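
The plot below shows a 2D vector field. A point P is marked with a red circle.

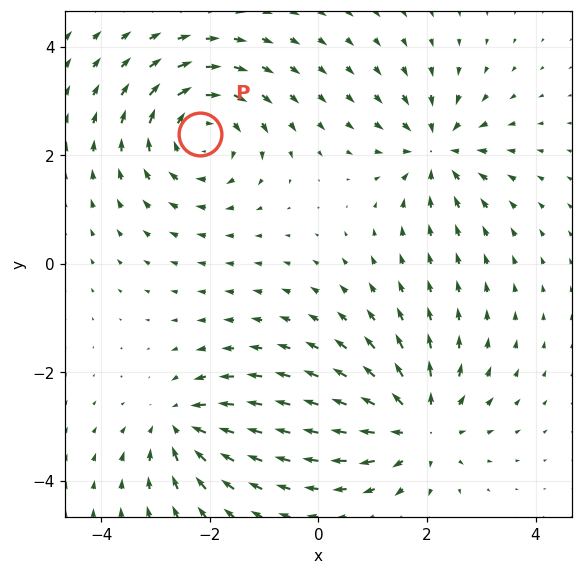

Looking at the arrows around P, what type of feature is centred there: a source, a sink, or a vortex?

vortex

At P (-2.2, 2.4) the arrows circulate clockwise. Divergence ≈0, curl about -4 — near-zero divergence with nonzero curl is a vortex.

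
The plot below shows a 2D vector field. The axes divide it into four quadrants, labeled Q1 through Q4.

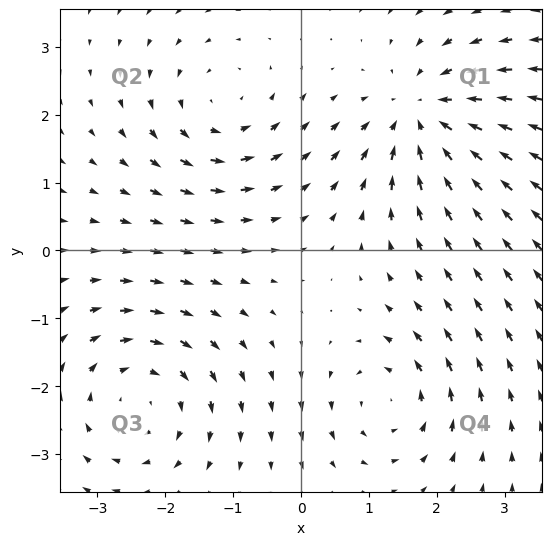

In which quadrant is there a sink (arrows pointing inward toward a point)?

The sink sits at approximately (1.8, 2.0), which lies in quadrant Q1. The divergence there is about -5, negative as expected for a sink.

Q1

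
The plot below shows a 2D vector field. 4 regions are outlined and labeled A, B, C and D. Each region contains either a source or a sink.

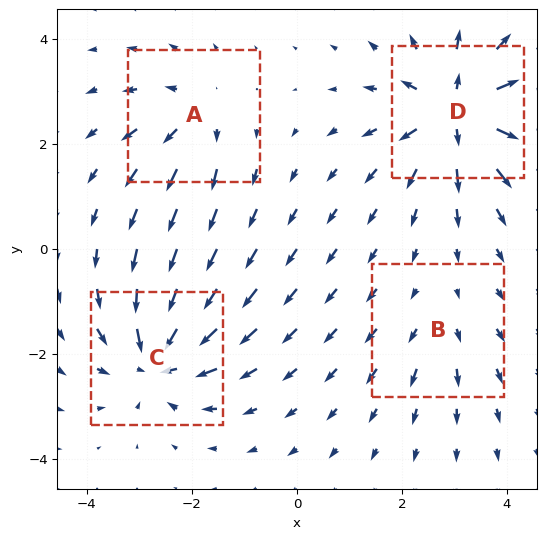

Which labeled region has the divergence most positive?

Divergence at each region's feature centre — A: about +4, B: about +2, C: about -6, D: about +8. Region D is most positive.

D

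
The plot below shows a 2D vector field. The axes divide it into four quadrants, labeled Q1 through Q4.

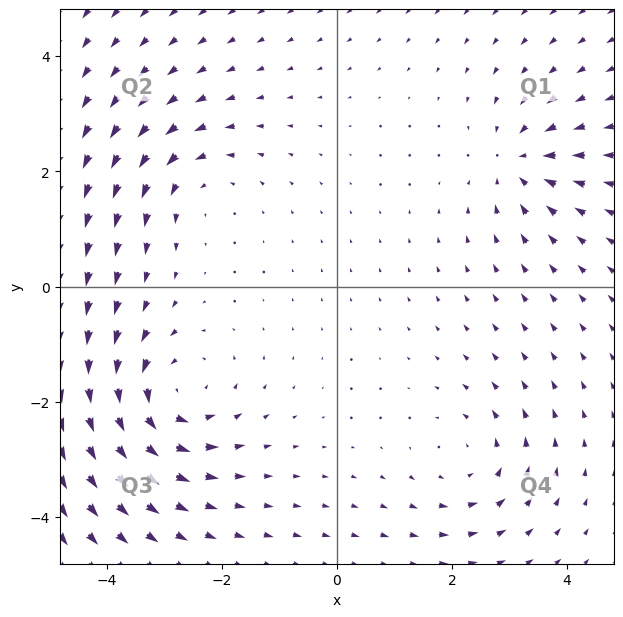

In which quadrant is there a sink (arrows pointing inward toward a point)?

Q1

The sink sits at approximately (3.2, 2.2), which lies in quadrant Q1. The divergence there is about -4, negative as expected for a sink.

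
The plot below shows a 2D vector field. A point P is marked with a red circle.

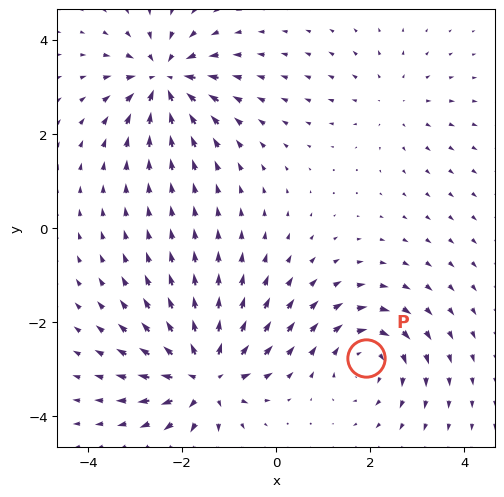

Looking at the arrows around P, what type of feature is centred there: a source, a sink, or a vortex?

At P (1.9, -2.8) the arrows circulate clockwise. Divergence ≈0, curl about -4 — near-zero divergence with nonzero curl is a vortex.

vortex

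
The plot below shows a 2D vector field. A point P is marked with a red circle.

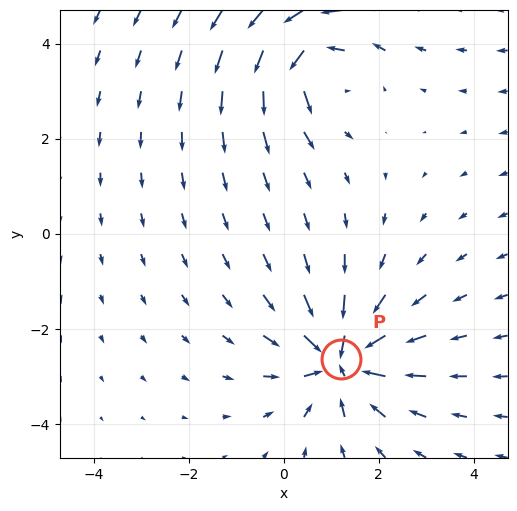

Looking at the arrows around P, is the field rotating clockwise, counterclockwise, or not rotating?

Near P at (1.2, -2.6) the arrows show no circulation. The curl there is ≈0.

not rotating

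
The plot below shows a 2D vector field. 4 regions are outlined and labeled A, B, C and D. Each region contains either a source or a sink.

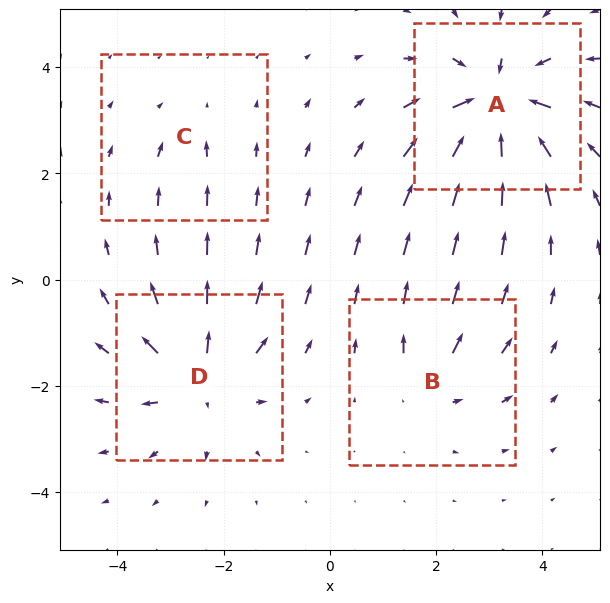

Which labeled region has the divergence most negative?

A

Divergence at each region's feature centre — A: about -8, B: about +3, C: about -2, D: about +6. Region A is most negative.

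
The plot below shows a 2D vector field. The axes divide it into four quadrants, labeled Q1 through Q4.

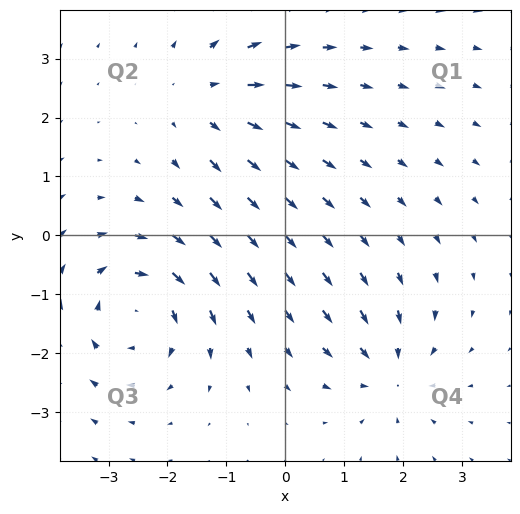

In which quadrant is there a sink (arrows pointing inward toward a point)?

The sink sits at approximately (1.8, -2.3), which lies in quadrant Q4. The divergence there is about -4, negative as expected for a sink.

Q4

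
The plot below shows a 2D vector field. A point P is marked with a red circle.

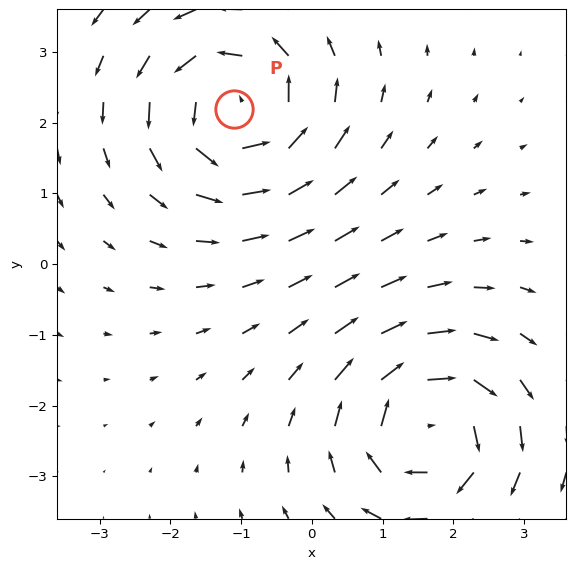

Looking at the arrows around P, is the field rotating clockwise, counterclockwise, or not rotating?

counterclockwise

Near P at (-1.1, 2.2) the arrows circulate counterclockwise. The curl (z-component) there is about +5; positive curl means counterclockwise rotation.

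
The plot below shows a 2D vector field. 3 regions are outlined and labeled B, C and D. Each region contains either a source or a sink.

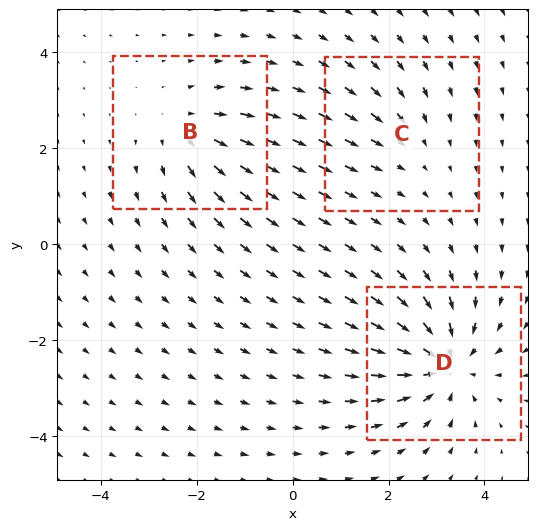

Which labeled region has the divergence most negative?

D

Divergence at each region's feature centre — B: about +3, C: about -2, D: about -5. Region D is most negative.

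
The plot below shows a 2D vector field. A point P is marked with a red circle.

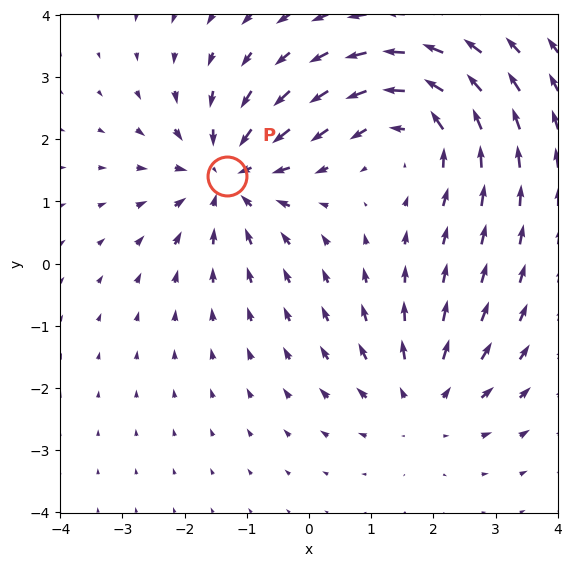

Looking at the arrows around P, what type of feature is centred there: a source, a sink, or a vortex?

sink

At P (-1.3, 1.4) the arrows converge inward. Divergence about -4, curl ≈0 — negative divergence with near-zero curl is a sink.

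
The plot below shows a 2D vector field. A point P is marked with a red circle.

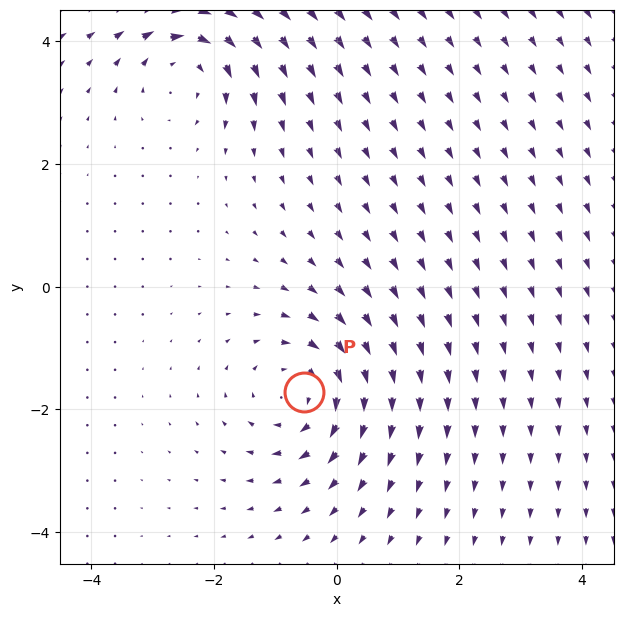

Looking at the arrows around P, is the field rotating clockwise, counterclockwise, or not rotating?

Near P at (-0.5, -1.7) the arrows circulate clockwise. The curl (z-component) there is about -4; negative curl means clockwise rotation.

clockwise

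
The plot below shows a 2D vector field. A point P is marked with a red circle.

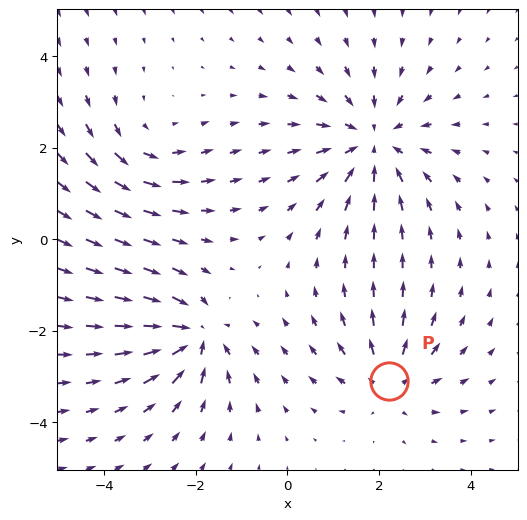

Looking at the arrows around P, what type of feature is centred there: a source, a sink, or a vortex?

source

At P (2.2, -3.1) the arrows spread outward. Divergence about +3, curl ≈0 — positive divergence with near-zero curl is a source.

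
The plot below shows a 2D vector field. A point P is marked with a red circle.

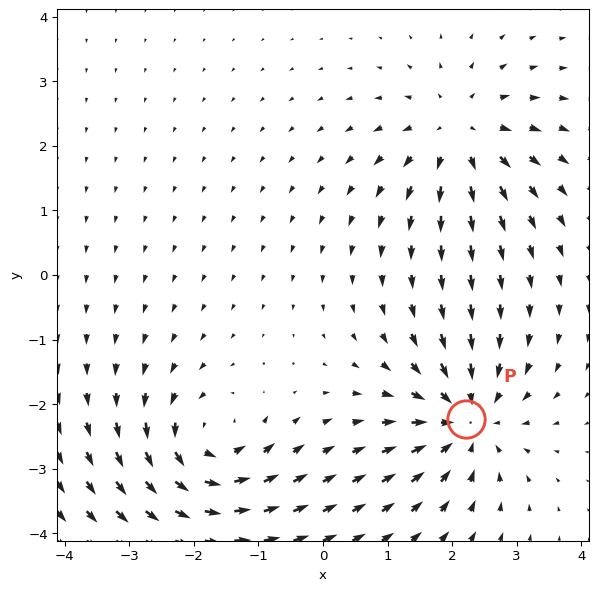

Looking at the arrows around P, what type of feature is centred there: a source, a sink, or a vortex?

sink

At P (2.2, -2.2) the arrows converge inward. Divergence about -5, curl ≈0 — negative divergence with near-zero curl is a sink.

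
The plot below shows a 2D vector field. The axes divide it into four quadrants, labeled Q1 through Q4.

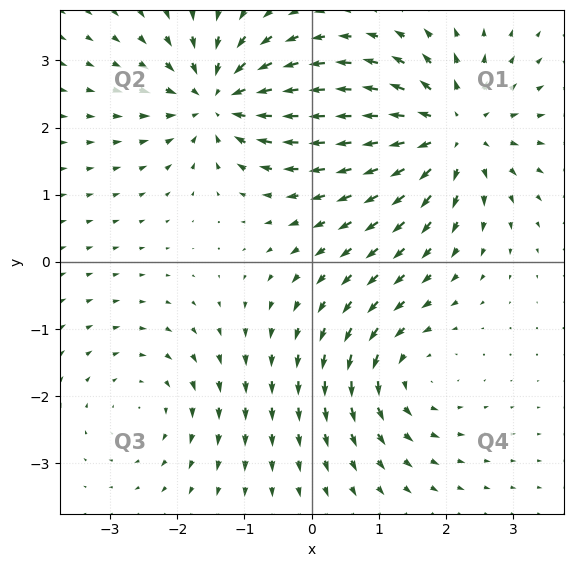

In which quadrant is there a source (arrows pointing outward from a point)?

Q1

The source sits at approximately (2.1, 1.9), which lies in quadrant Q1. The divergence there is about +5, positive as expected for a source.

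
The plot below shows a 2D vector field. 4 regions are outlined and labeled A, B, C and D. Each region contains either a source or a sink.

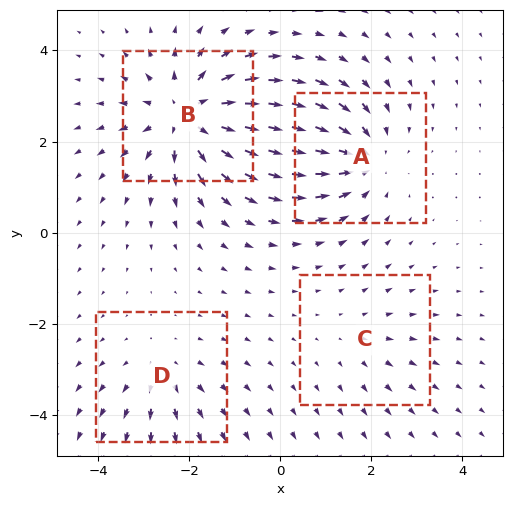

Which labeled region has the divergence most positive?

B

Divergence at each region's feature centre — A: about -5, B: about +7, C: about +2, D: about +3. Region B is most positive.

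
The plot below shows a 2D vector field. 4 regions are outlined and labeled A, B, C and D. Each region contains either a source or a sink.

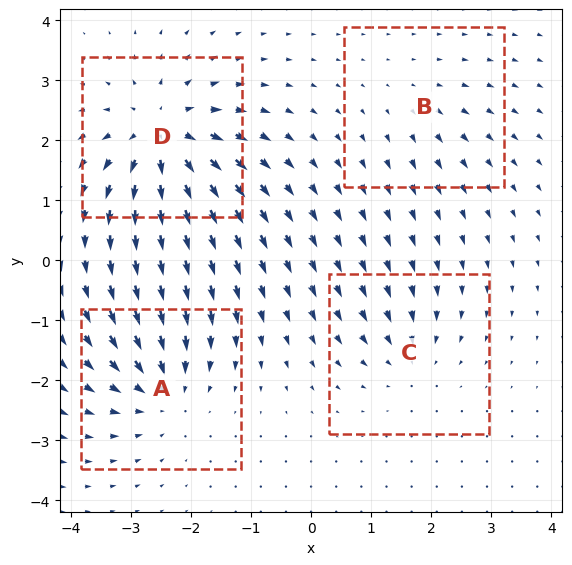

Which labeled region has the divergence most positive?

D

Divergence at each region's feature centre — A: about -6, B: about +2, C: about -4, D: about +8. Region D is most positive.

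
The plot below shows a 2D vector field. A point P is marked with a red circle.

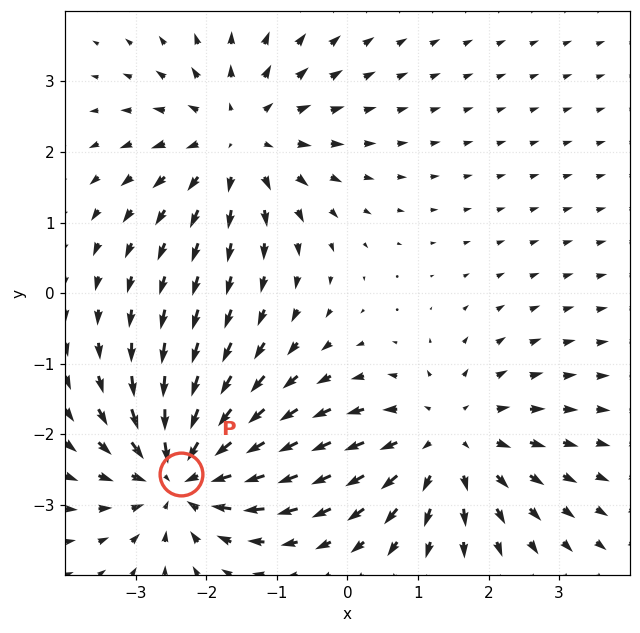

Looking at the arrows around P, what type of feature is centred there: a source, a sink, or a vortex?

sink

At P (-2.4, -2.6) the arrows converge inward. Divergence about -4, curl ≈0 — negative divergence with near-zero curl is a sink.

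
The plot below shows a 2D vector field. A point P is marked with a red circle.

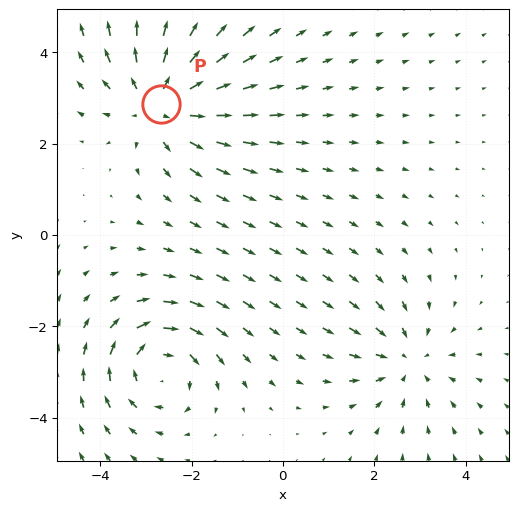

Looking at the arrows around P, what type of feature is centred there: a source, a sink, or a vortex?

source

At P (-2.7, 2.9) the arrows spread outward. Divergence about +4, curl ≈0 — positive divergence with near-zero curl is a source.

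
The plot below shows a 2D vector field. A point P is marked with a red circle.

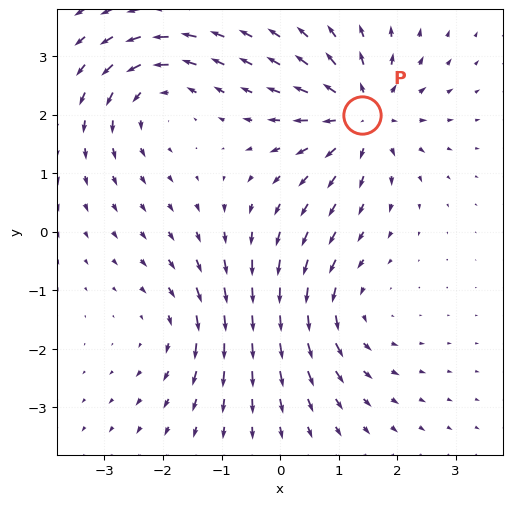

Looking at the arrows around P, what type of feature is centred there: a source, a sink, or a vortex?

At P (1.4, 2.0) the arrows spread outward. Divergence about +6, curl ≈0 — positive divergence with near-zero curl is a source.

source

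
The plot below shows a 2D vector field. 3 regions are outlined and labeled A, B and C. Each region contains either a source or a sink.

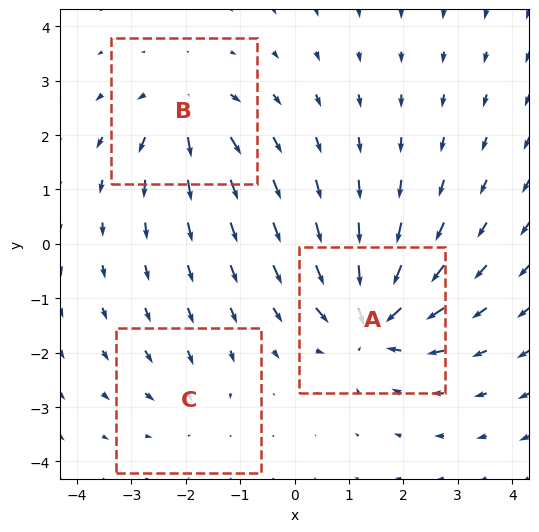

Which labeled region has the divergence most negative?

Divergence at each region's feature centre — A: about -6, B: about +4, C: about -2. Region A is most negative.

A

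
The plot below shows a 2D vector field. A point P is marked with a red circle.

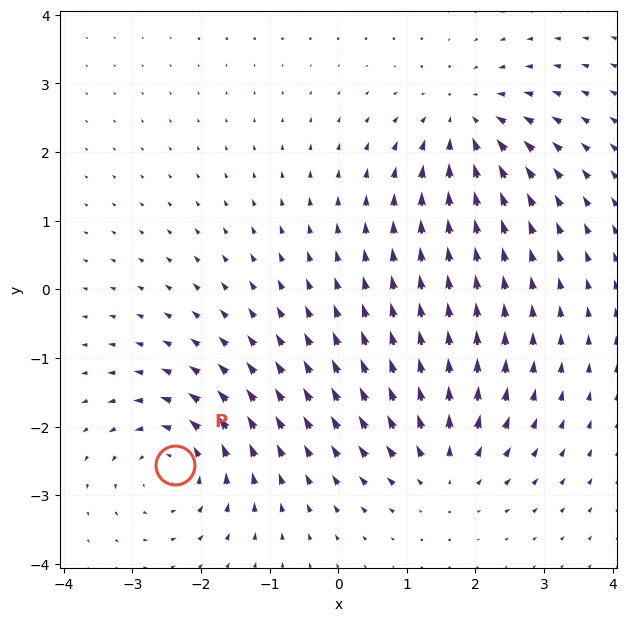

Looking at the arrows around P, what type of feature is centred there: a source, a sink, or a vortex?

vortex

At P (-2.4, -2.6) the arrows circulate counterclockwise. Divergence ≈0, curl about +6 — near-zero divergence with nonzero curl is a vortex.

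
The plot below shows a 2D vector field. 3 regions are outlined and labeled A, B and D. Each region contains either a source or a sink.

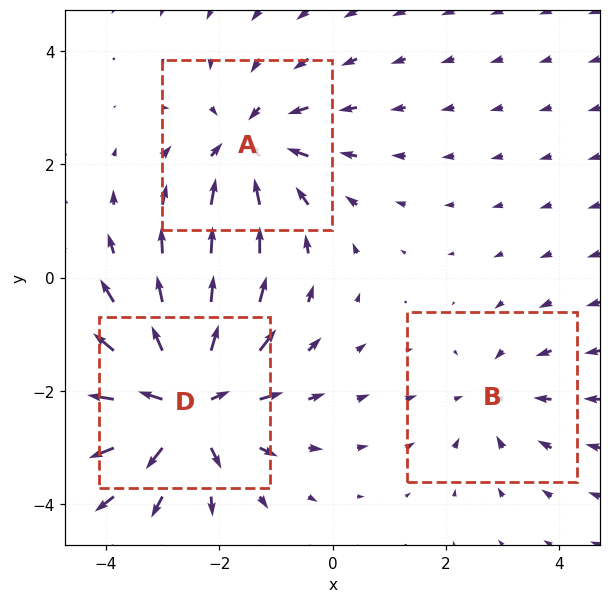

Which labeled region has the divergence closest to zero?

B

Divergence at each region's feature centre — A: about -3, B: about -2, D: about +4. Region B is closest to zero.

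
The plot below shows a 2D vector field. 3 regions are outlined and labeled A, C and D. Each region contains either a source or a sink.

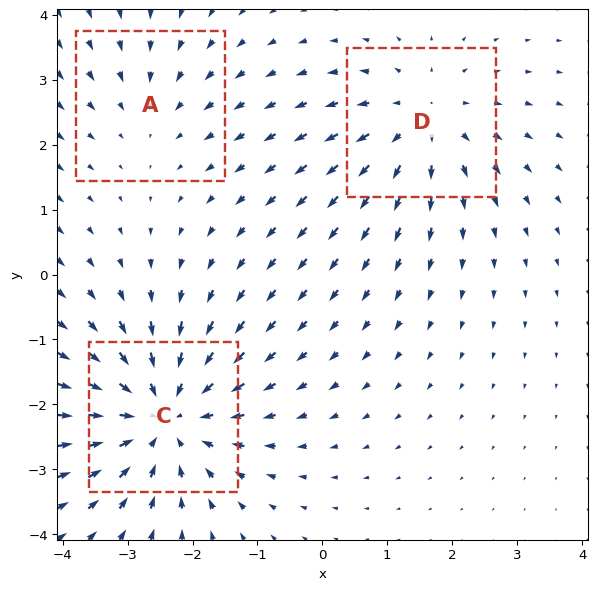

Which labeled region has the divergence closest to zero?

A

Divergence at each region's feature centre — A: about -2, C: about -4, D: about +3. Region A is closest to zero.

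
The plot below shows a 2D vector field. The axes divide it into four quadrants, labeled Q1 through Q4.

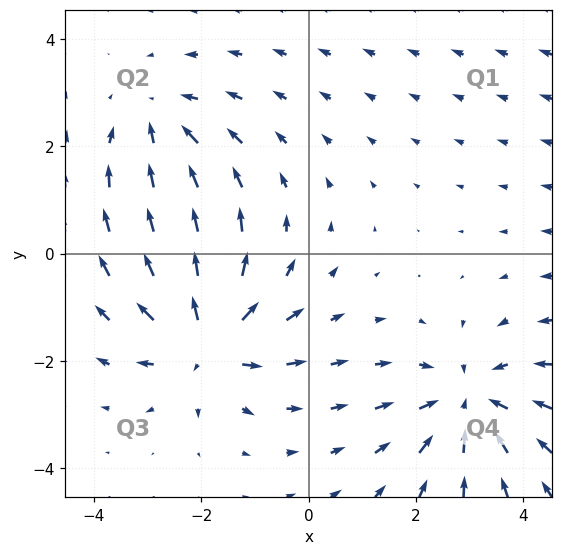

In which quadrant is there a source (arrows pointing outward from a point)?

The source sits at approximately (-1.9, -1.6), which lies in quadrant Q3. The divergence there is about +6, positive as expected for a source.

Q3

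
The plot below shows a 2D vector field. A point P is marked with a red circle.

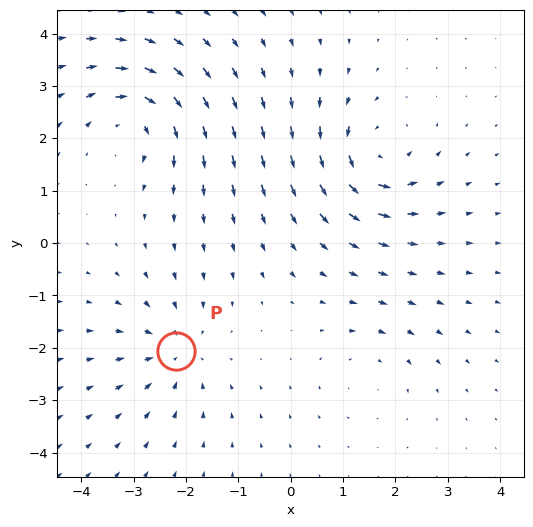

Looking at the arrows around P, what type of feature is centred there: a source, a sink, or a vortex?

sink

At P (-2.2, -2.1) the arrows converge inward. Divergence about -4, curl ≈0 — negative divergence with near-zero curl is a sink.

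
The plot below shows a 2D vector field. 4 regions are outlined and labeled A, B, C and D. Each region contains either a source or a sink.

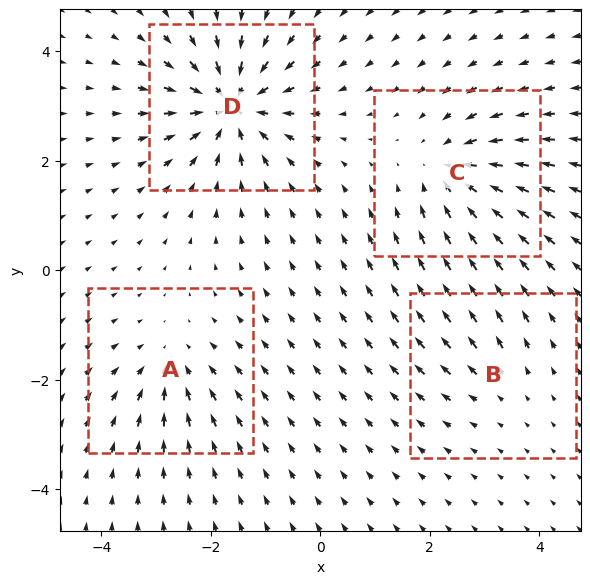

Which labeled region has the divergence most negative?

D

Divergence at each region's feature centre — A: about -4, B: about +2, C: about -5, D: about -8. Region D is most negative.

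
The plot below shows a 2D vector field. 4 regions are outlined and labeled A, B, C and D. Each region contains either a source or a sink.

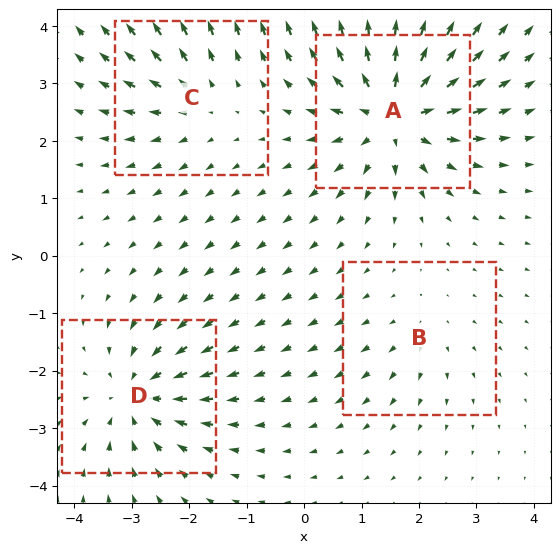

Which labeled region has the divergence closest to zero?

B

Divergence at each region's feature centre — A: about +8, B: about +2, C: about +4, D: about -6. Region B is closest to zero.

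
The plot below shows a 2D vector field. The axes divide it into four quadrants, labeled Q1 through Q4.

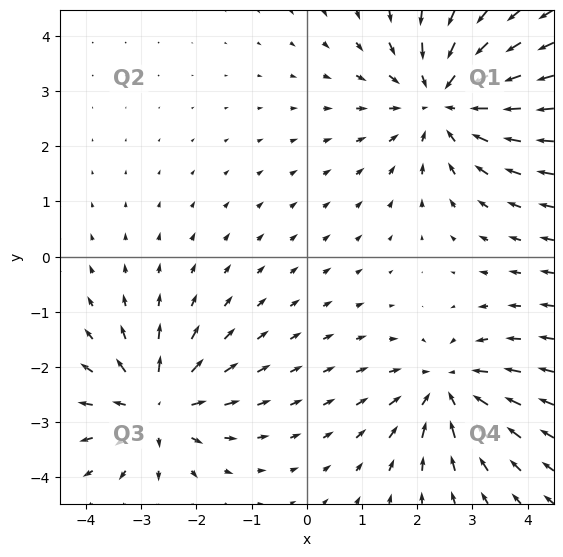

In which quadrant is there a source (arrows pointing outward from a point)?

Q3

The source sits at approximately (-2.7, -2.7), which lies in quadrant Q3. The divergence there is about +3, positive as expected for a source.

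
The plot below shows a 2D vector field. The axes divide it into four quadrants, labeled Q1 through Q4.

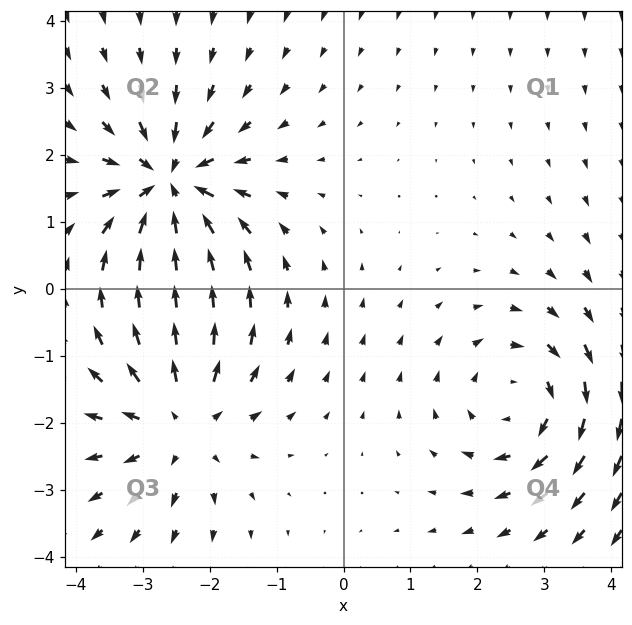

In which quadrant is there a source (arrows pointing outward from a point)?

The source sits at approximately (-2.4, -2.0), which lies in quadrant Q3. The divergence there is about +4, positive as expected for a source.

Q3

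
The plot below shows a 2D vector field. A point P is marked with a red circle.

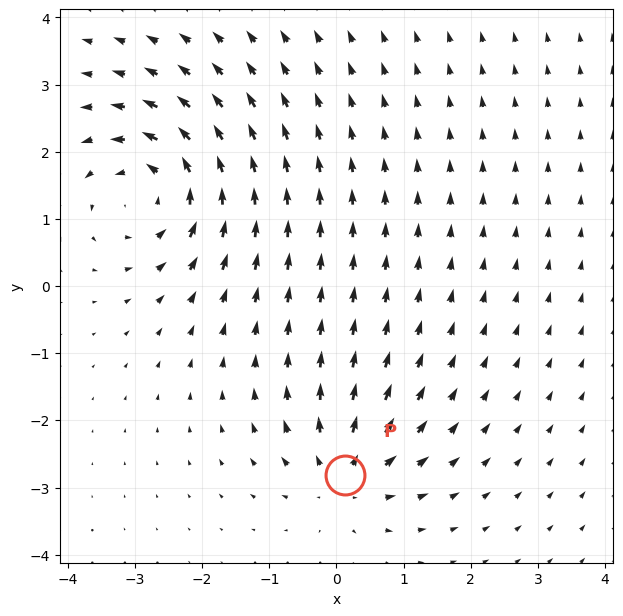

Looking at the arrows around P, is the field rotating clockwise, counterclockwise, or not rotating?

not rotating

Near P at (0.1, -2.8) the arrows show no circulation. The curl there is ≈0.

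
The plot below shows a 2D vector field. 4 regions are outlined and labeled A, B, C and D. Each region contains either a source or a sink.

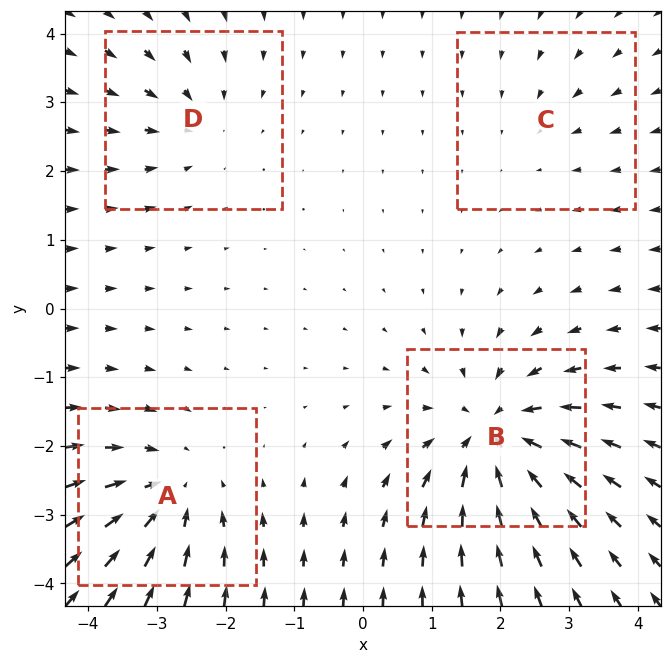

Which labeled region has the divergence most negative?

Divergence at each region's feature centre — A: about -5, B: about -7, C: about -2, D: about -3. Region B is most negative.

B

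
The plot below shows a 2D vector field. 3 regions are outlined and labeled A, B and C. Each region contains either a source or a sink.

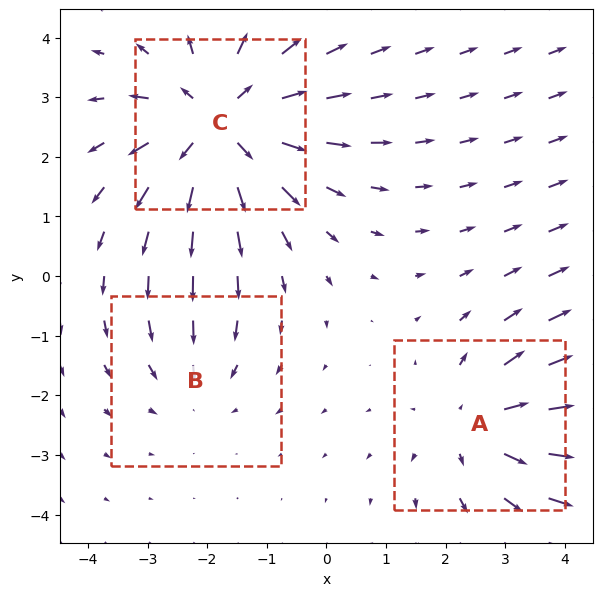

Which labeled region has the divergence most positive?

C

Divergence at each region's feature centre — A: about +3, B: about -2, C: about +4. Region C is most positive.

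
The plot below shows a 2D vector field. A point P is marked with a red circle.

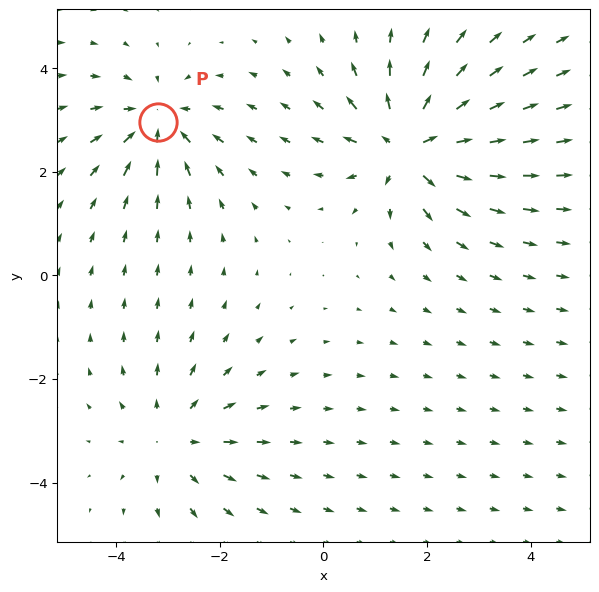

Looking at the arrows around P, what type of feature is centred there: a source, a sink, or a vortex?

At P (-3.2, 3.0) the arrows converge inward. Divergence about -3, curl ≈0 — negative divergence with near-zero curl is a sink.

sink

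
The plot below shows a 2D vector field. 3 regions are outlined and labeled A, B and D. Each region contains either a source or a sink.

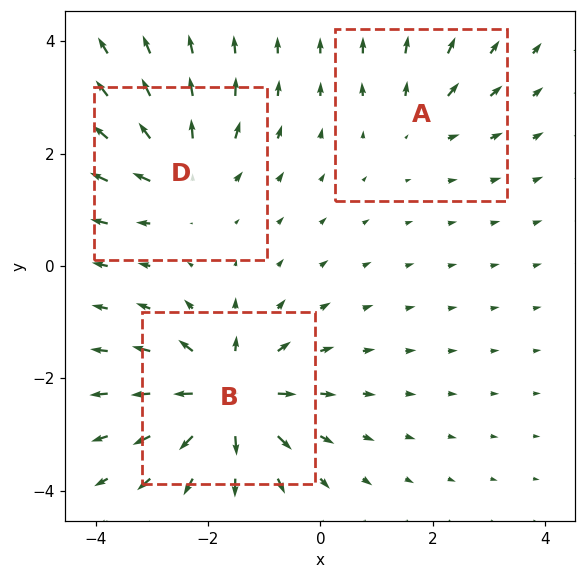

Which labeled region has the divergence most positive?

B

Divergence at each region's feature centre — A: about +2, B: about +6, D: about +4. Region B is most positive.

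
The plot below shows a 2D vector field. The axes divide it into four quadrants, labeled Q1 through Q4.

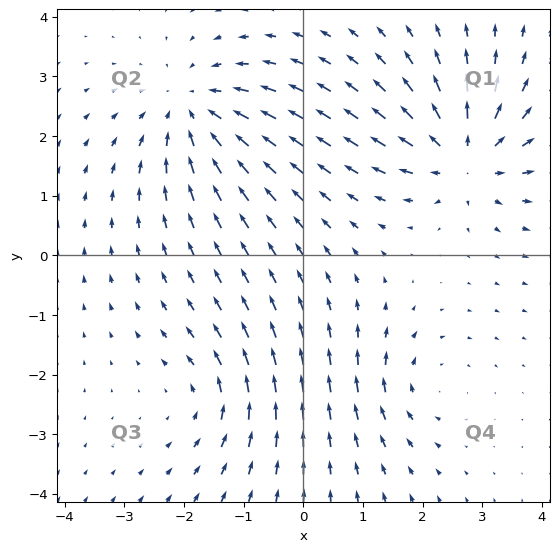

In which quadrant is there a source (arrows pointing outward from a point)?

The source sits at approximately (2.7, 1.7), which lies in quadrant Q1. The divergence there is about +6, positive as expected for a source.

Q1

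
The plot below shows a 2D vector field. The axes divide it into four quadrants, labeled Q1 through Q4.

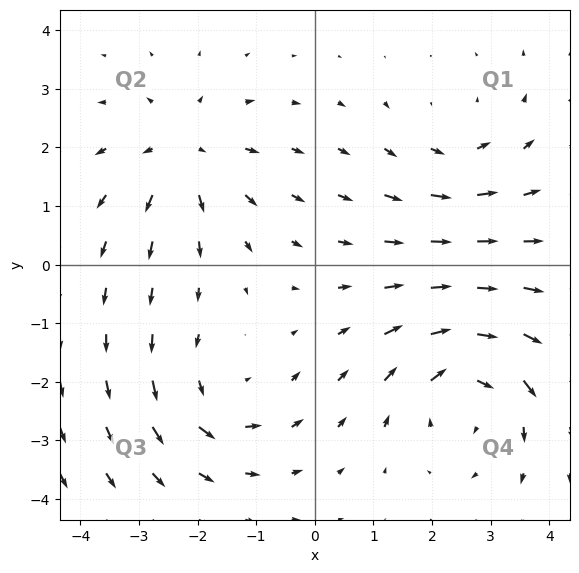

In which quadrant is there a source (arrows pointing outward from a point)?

The source sits at approximately (-2.2, 1.9), which lies in quadrant Q2. The divergence there is about +4, positive as expected for a source.

Q2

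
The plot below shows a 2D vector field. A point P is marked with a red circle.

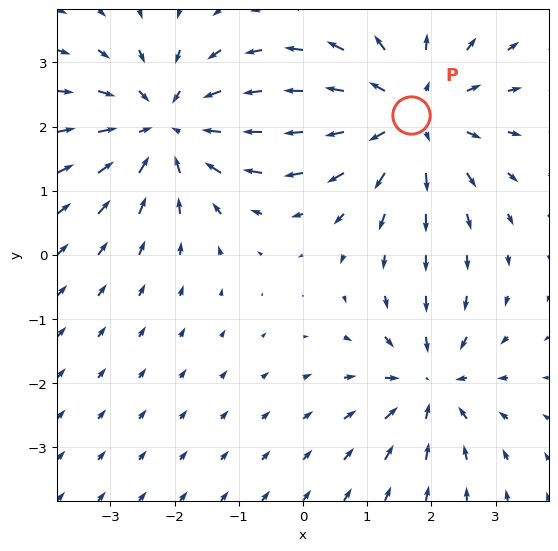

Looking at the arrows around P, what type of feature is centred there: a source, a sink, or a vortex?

At P (1.7, 2.2) the arrows spread outward. Divergence about +4, curl ≈0 — positive divergence with near-zero curl is a source.

source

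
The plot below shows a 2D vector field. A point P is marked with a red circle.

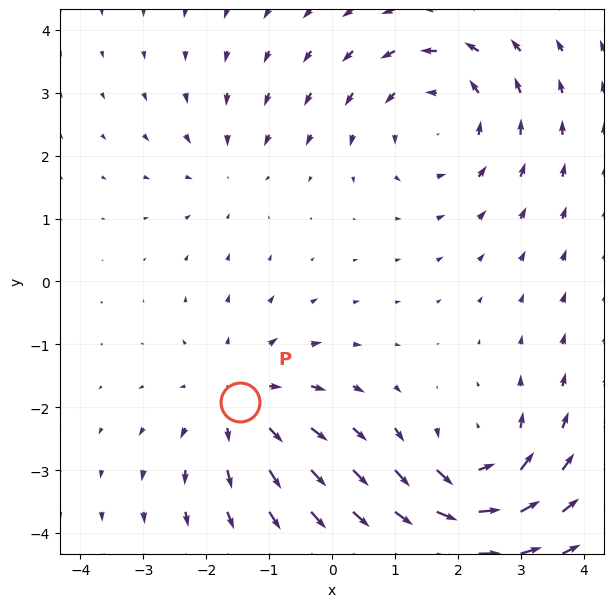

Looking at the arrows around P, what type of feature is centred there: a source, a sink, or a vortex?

At P (-1.5, -1.9) the arrows spread outward. Divergence about +4, curl ≈0 — positive divergence with near-zero curl is a source.

source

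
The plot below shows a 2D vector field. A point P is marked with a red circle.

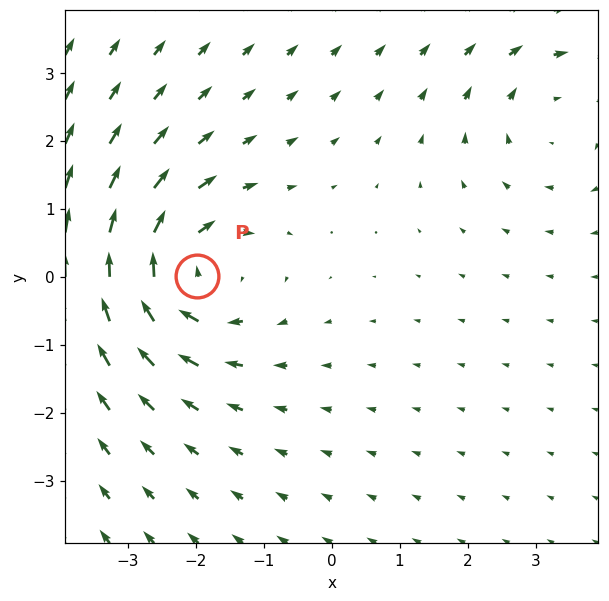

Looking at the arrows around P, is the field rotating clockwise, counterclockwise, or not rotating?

clockwise

Near P at (-2.0, 0.0) the arrows circulate clockwise. The curl (z-component) there is about -4; negative curl means clockwise rotation.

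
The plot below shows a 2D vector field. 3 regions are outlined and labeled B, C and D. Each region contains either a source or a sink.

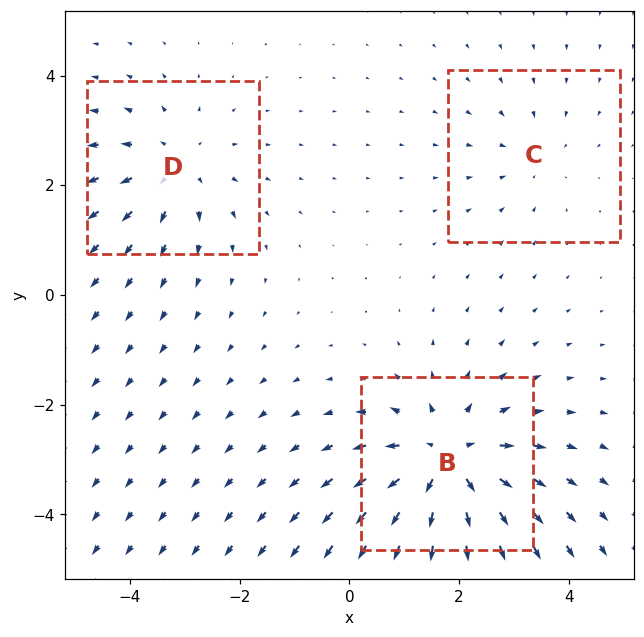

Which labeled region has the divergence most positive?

B

Divergence at each region's feature centre — B: about +5, C: about -2, D: about +3. Region B is most positive.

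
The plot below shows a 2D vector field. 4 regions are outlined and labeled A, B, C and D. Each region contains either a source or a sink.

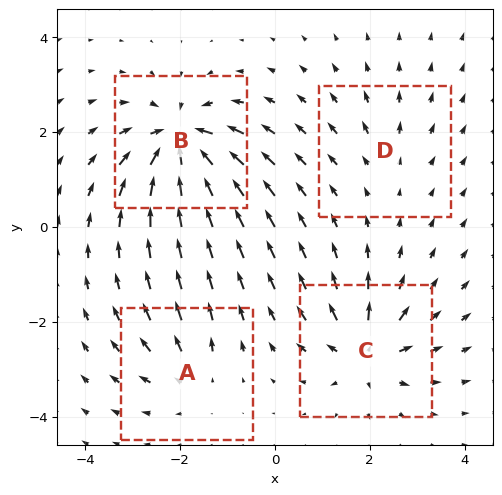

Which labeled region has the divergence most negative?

B

Divergence at each region's feature centre — A: about +4, B: about -9, C: about +7, D: about +3. Region B is most negative.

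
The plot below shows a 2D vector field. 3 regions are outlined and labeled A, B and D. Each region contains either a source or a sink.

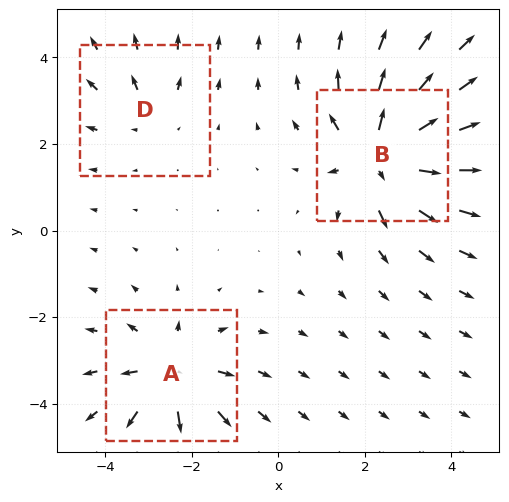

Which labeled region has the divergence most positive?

B

Divergence at each region's feature centre — A: about +4, B: about +5, D: about +2. Region B is most positive.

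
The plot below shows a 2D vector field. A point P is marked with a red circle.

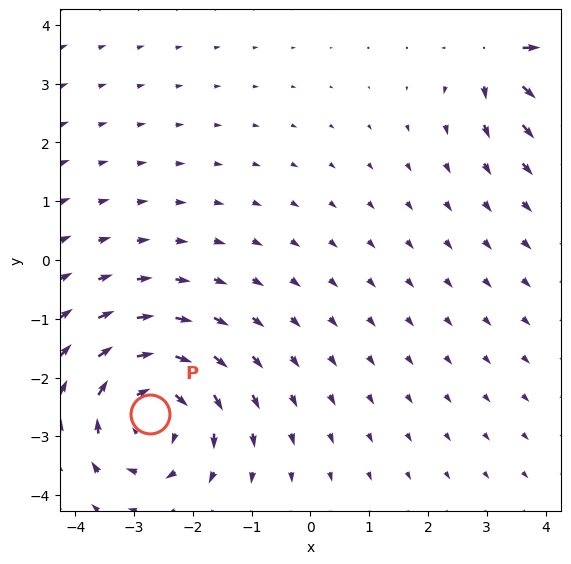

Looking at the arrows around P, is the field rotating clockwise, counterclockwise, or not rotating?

clockwise

Near P at (-2.7, -2.6) the arrows circulate clockwise. The curl (z-component) there is about -4; negative curl means clockwise rotation.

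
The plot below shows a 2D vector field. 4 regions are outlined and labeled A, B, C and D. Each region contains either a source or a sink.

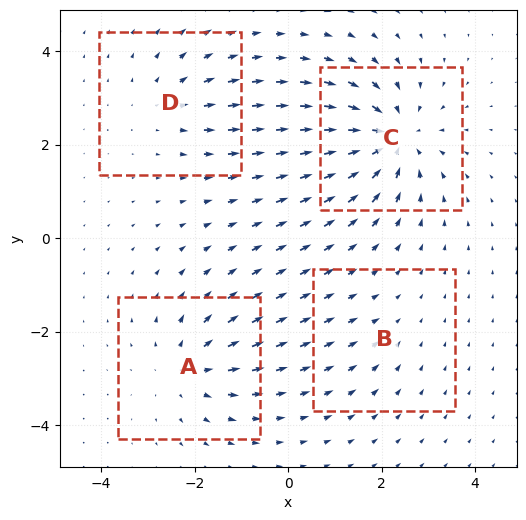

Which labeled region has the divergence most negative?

Divergence at each region's feature centre — A: about +5, B: about -2, C: about -7, D: about +3. Region C is most negative.

C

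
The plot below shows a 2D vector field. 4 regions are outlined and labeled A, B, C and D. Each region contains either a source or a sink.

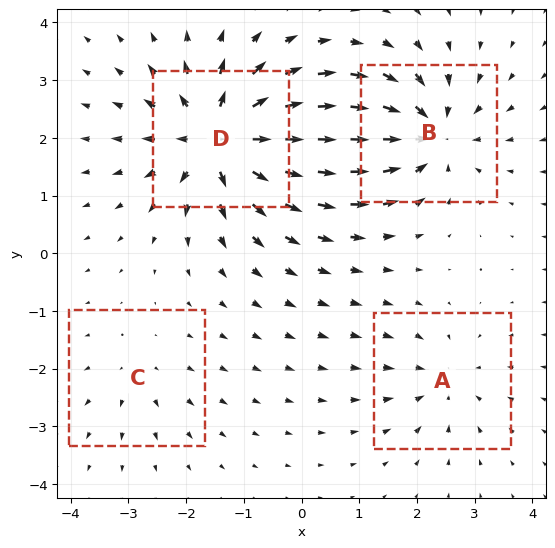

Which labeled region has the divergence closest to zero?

C

Divergence at each region's feature centre — A: about -4, B: about -6, C: about +2, D: about +8. Region C is closest to zero.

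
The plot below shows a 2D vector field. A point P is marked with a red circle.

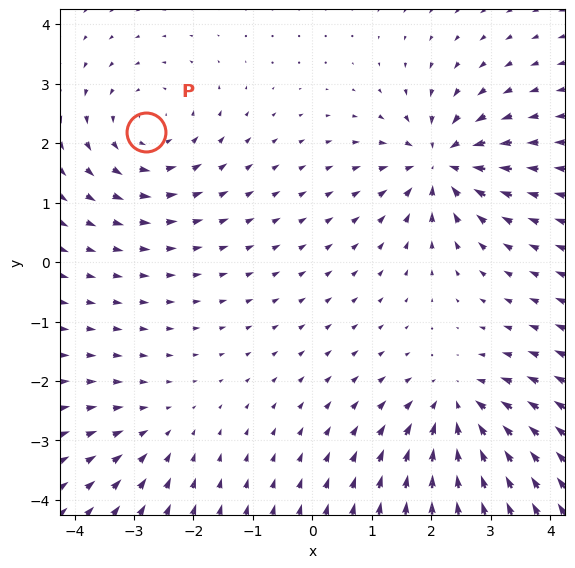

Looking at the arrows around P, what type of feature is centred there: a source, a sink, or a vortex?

vortex

At P (-2.8, 2.2) the arrows circulate counterclockwise. Divergence ≈0, curl about +4 — near-zero divergence with nonzero curl is a vortex.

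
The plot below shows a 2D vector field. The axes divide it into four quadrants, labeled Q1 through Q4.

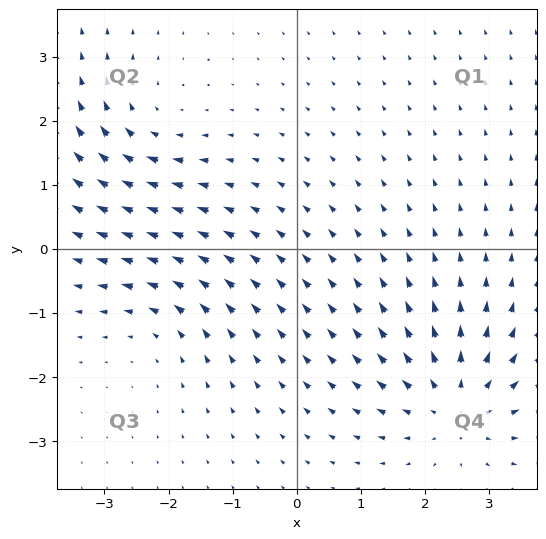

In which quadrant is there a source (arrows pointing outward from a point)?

Q4

The source sits at approximately (2.5, -2.4), which lies in quadrant Q4. The divergence there is about +5, positive as expected for a source.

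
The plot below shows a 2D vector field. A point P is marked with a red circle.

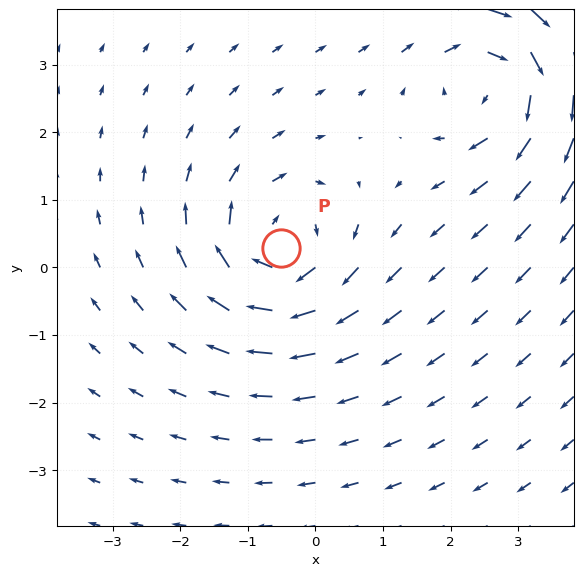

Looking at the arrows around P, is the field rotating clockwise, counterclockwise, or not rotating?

Near P at (-0.5, 0.3) the arrows circulate clockwise. The curl (z-component) there is about -6; negative curl means clockwise rotation.

clockwise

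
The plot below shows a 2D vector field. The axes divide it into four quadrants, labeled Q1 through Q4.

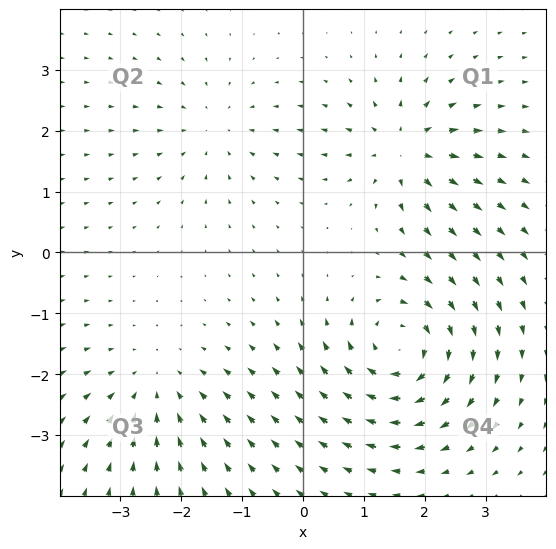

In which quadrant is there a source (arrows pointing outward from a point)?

The source sits at approximately (1.7, 1.7), which lies in quadrant Q1. The divergence there is about +5, positive as expected for a source.

Q1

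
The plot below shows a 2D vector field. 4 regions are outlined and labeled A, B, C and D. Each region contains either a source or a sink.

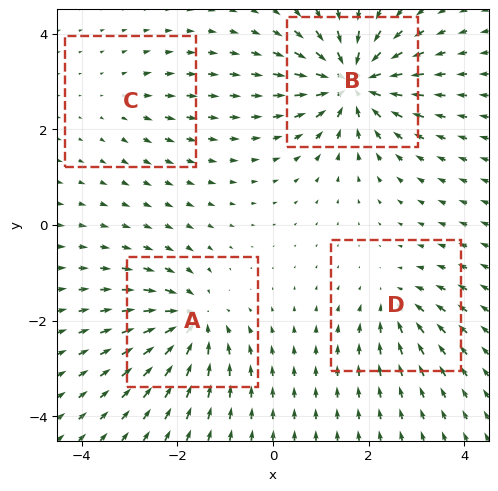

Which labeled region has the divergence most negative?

B

Divergence at each region's feature centre — A: about -6, B: about -8, C: about +2, D: about -4. Region B is most negative.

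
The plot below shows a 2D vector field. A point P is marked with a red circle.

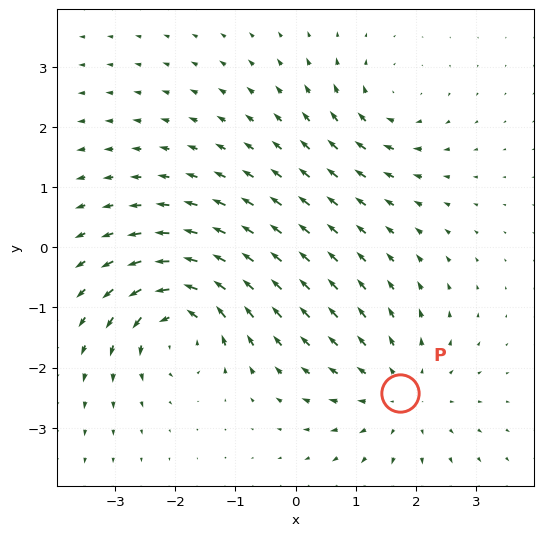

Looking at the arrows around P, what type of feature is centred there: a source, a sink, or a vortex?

source

At P (1.7, -2.4) the arrows spread outward. Divergence about +4, curl ≈0 — positive divergence with near-zero curl is a source.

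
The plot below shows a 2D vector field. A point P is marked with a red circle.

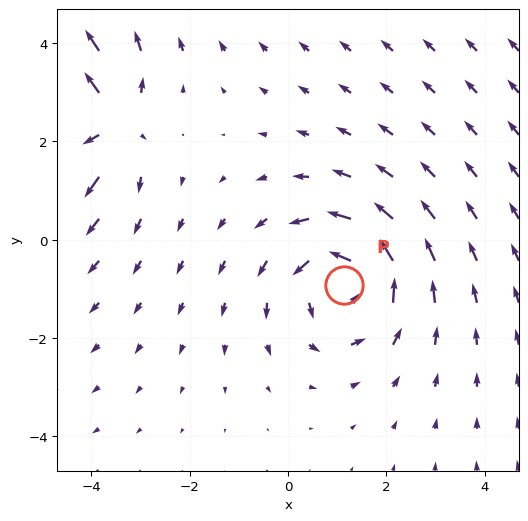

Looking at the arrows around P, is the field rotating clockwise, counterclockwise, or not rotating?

counterclockwise

Near P at (1.1, -0.9) the arrows circulate counterclockwise. The curl (z-component) there is about +4; positive curl means counterclockwise rotation.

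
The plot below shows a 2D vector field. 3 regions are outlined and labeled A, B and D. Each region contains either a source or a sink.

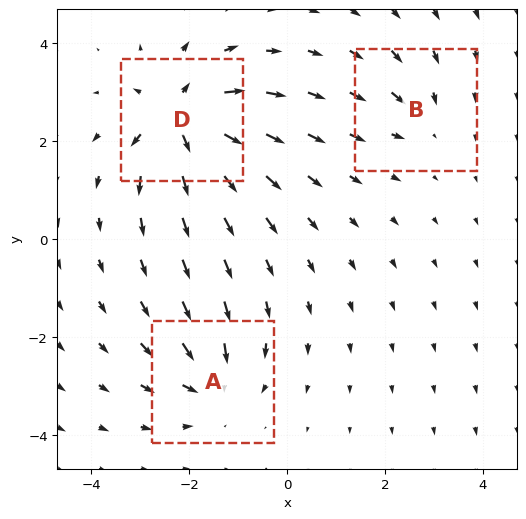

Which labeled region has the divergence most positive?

D

Divergence at each region's feature centre — A: about -4, B: about -3, D: about +7. Region D is most positive.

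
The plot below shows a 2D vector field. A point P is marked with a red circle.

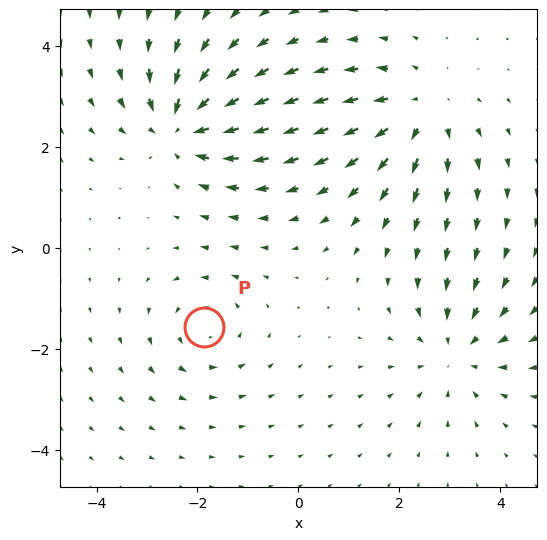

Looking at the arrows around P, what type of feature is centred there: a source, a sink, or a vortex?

vortex

At P (-1.9, -1.6) the arrows circulate counterclockwise. Divergence ≈0, curl about +3 — near-zero divergence with nonzero curl is a vortex.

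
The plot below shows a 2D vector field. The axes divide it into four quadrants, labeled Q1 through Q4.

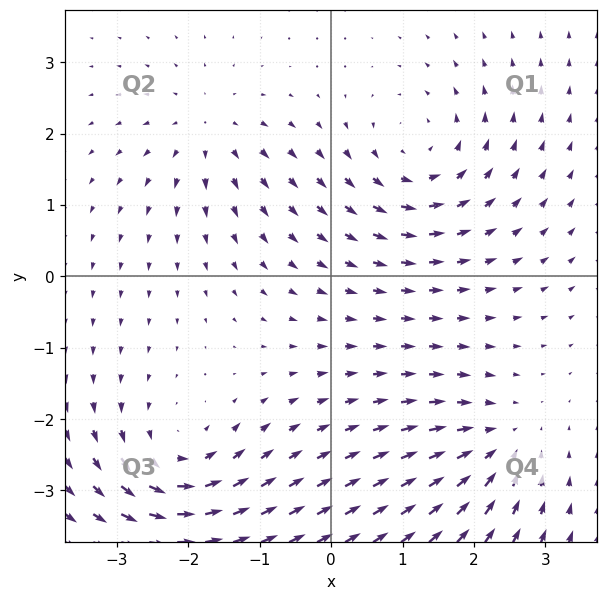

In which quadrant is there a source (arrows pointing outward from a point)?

The source sits at approximately (-1.7, 2.0), which lies in quadrant Q2. The divergence there is about +4, positive as expected for a source.

Q2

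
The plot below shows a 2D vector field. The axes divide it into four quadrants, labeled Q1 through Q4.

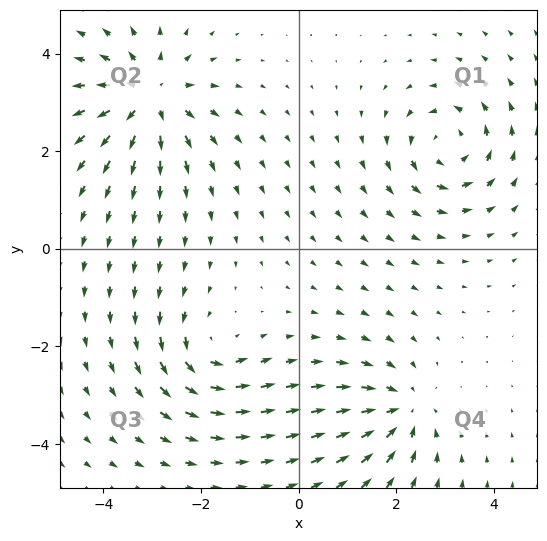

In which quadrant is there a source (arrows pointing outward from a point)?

The source sits at approximately (-3.1, 3.1), which lies in quadrant Q2. The divergence there is about +5, positive as expected for a source.

Q2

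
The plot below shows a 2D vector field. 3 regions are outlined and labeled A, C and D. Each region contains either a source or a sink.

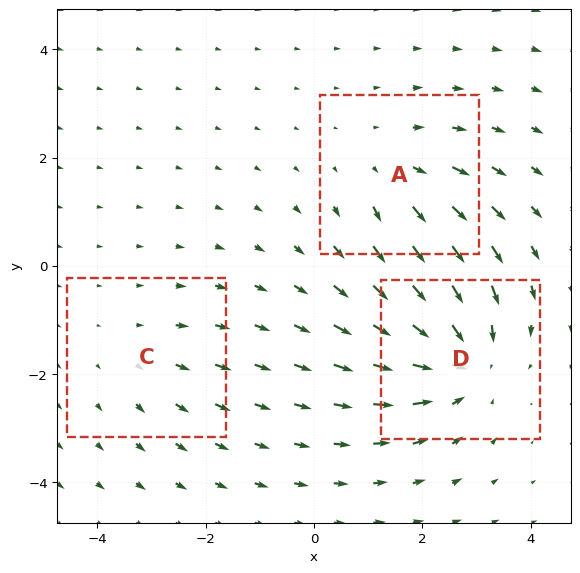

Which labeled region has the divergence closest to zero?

C

Divergence at each region's feature centre — A: about +3, C: about +2, D: about -5. Region C is closest to zero.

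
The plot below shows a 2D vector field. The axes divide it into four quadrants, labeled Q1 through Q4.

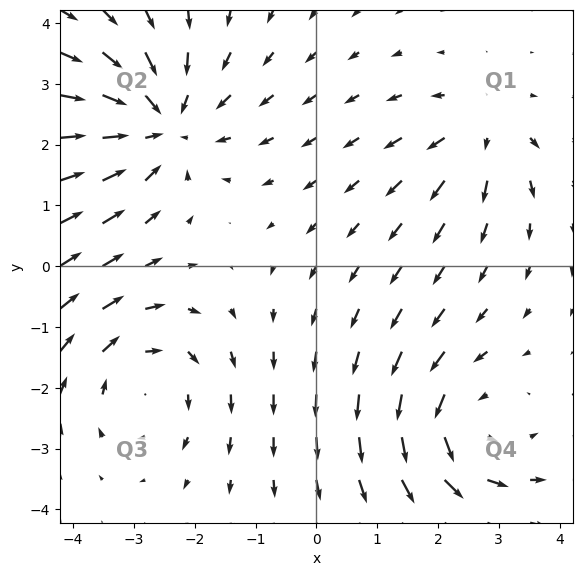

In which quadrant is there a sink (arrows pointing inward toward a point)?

Q2

The sink sits at approximately (-2.6, 2.3), which lies in quadrant Q2. The divergence there is about -4, negative as expected for a sink.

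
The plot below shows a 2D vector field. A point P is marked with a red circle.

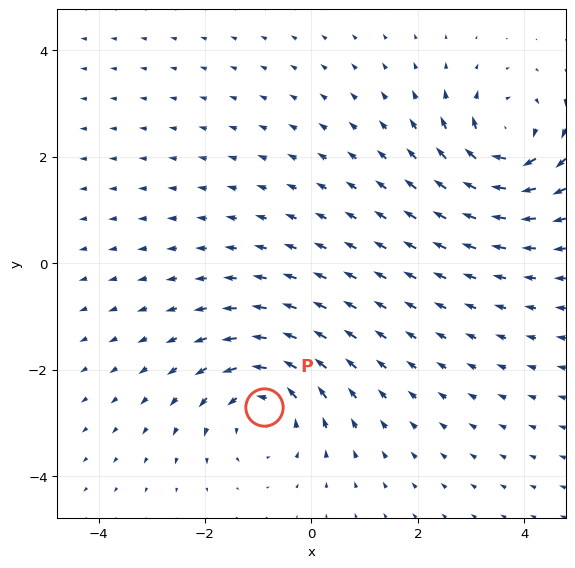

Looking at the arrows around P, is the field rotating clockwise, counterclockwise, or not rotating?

Near P at (-0.9, -2.7) the arrows circulate counterclockwise. The curl (z-component) there is about +4; positive curl means counterclockwise rotation.

counterclockwise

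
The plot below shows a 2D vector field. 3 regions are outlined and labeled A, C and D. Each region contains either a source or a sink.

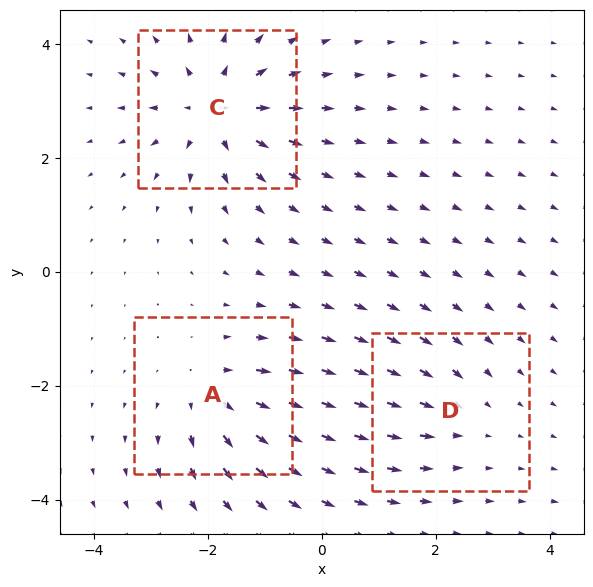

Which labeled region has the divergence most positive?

C

Divergence at each region's feature centre — A: about +4, C: about +5, D: about -2. Region C is most positive.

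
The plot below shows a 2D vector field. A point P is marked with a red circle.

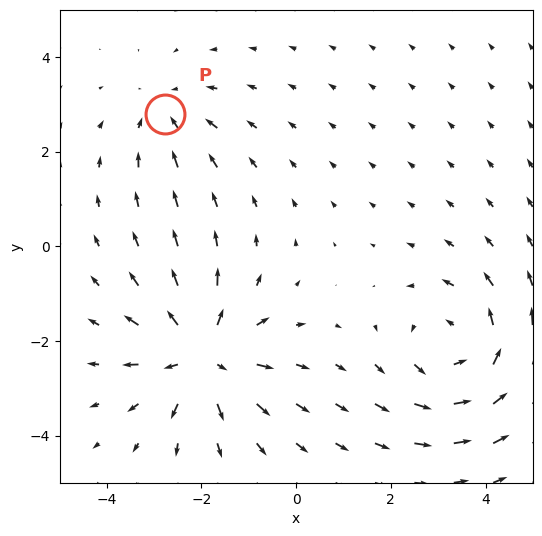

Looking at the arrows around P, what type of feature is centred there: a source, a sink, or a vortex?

sink

At P (-2.8, 2.8) the arrows converge inward. Divergence about -2, curl ≈0 — negative divergence with near-zero curl is a sink.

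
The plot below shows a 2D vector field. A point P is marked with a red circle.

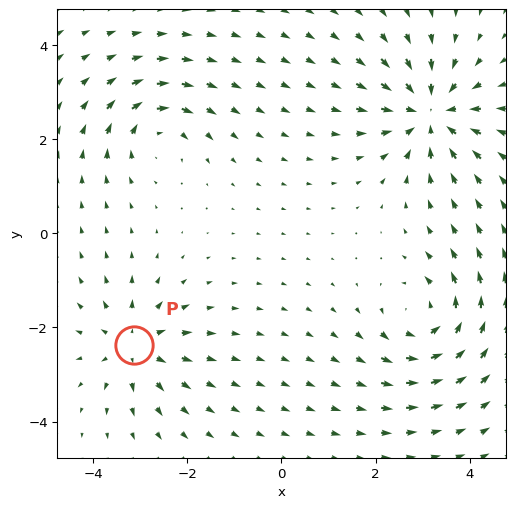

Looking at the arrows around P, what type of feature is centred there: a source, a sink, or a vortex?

source

At P (-3.1, -2.4) the arrows spread outward. Divergence about +4, curl ≈0 — positive divergence with near-zero curl is a source.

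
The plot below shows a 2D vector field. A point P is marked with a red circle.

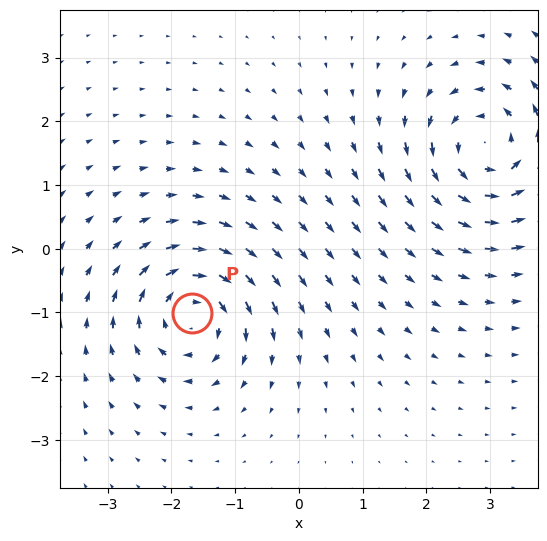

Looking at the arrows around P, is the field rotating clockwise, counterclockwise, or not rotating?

clockwise

Near P at (-1.7, -1.0) the arrows circulate clockwise. The curl (z-component) there is about -6; negative curl means clockwise rotation.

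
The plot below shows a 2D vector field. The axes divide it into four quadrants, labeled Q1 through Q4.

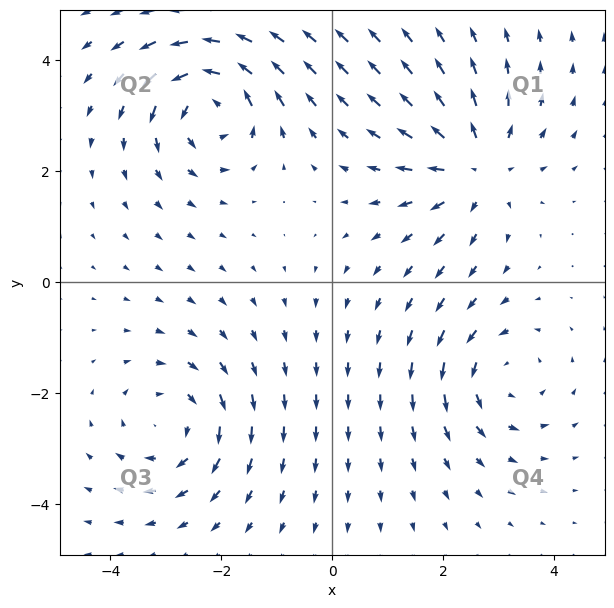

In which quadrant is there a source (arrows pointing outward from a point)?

Q1

The source sits at approximately (2.6, 2.1), which lies in quadrant Q1. The divergence there is about +5, positive as expected for a source.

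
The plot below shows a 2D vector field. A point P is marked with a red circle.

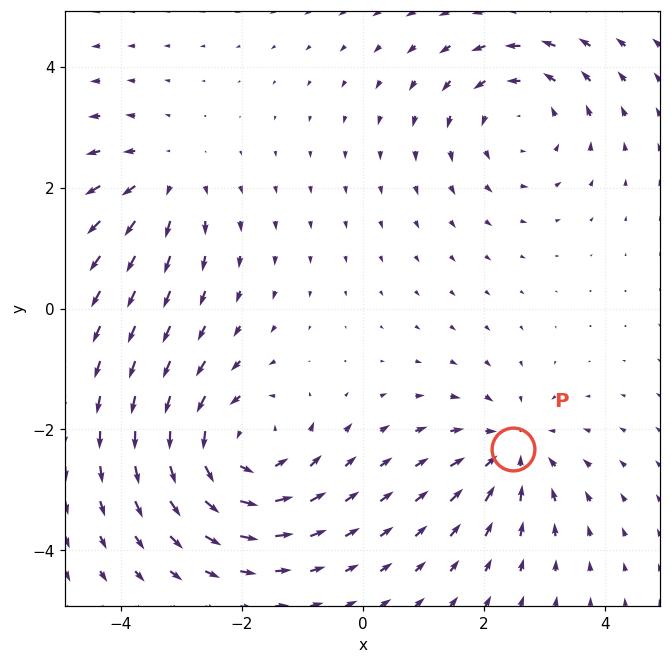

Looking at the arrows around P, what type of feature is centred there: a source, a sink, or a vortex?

sink

At P (2.5, -2.3) the arrows converge inward. Divergence about -4, curl ≈0 — negative divergence with near-zero curl is a sink.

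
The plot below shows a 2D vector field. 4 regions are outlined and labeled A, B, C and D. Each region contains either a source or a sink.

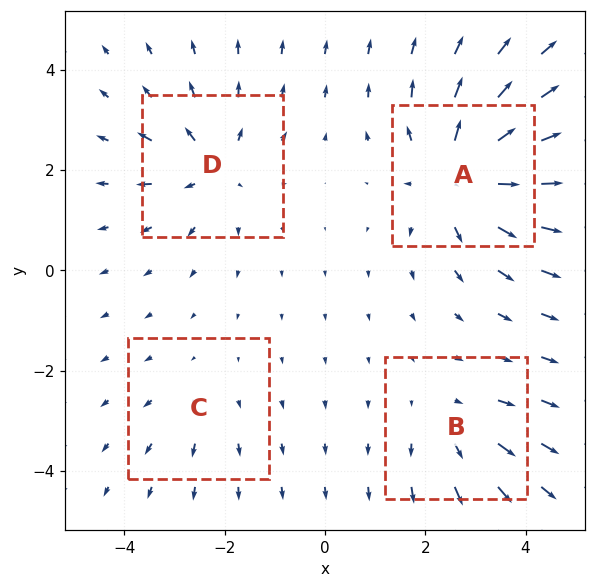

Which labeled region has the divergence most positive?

A

Divergence at each region's feature centre — A: about +7, B: about +3, C: about +2, D: about +5. Region A is most positive.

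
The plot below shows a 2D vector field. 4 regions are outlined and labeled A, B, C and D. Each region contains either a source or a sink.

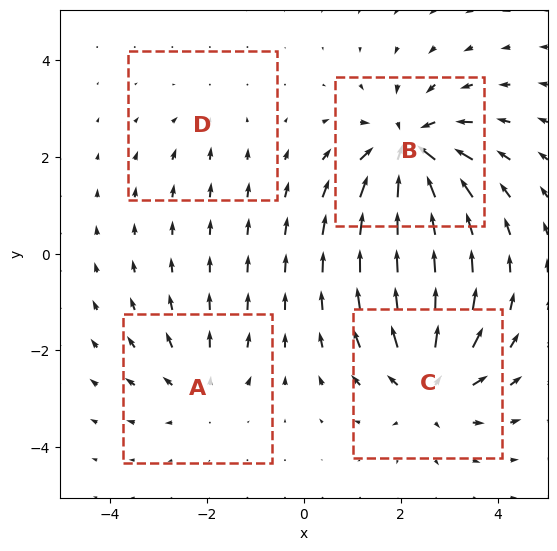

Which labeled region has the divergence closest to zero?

Divergence at each region's feature centre — A: about +3, B: about -7, C: about +5, D: about -2. Region D is closest to zero.

D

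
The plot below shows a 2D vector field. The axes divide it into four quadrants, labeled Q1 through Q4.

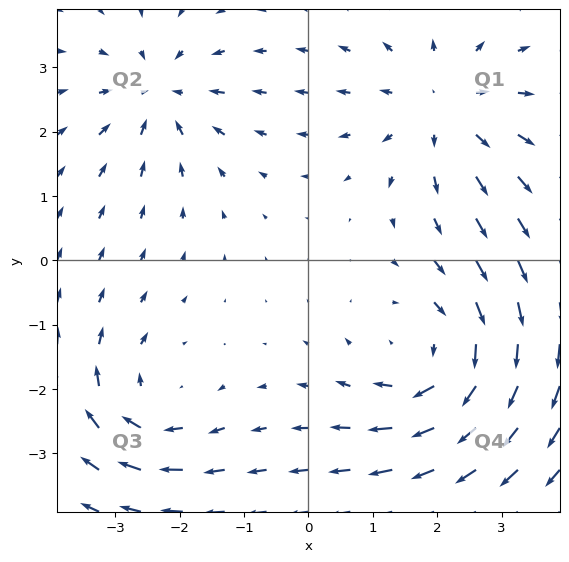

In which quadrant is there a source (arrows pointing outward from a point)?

The source sits at approximately (2.1, 2.4), which lies in quadrant Q1. The divergence there is about +3, positive as expected for a source.

Q1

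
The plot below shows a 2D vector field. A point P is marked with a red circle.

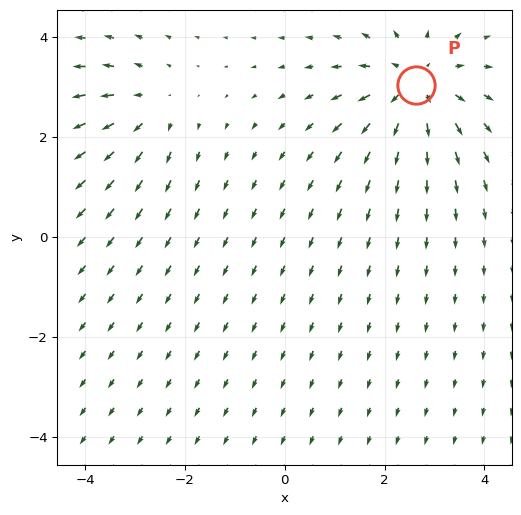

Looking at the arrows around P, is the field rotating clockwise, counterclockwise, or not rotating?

Near P at (2.6, 3.0) the arrows show no circulation. The curl there is ≈0.

not rotating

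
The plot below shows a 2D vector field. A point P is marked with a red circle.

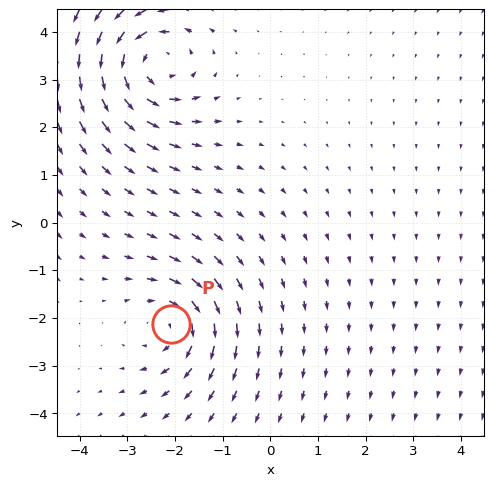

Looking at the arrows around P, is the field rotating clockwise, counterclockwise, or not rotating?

Near P at (-2.1, -2.1) the arrows circulate clockwise. The curl (z-component) there is about -4; negative curl means clockwise rotation.

clockwise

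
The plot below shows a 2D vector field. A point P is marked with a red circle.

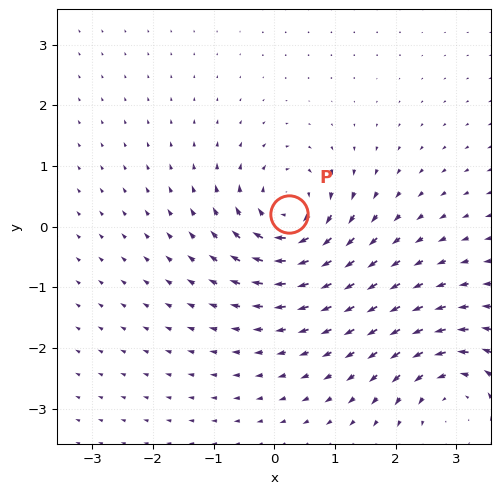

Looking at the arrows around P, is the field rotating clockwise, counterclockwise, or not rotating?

clockwise

Near P at (0.2, 0.2) the arrows circulate clockwise. The curl (z-component) there is about -7; negative curl means clockwise rotation.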